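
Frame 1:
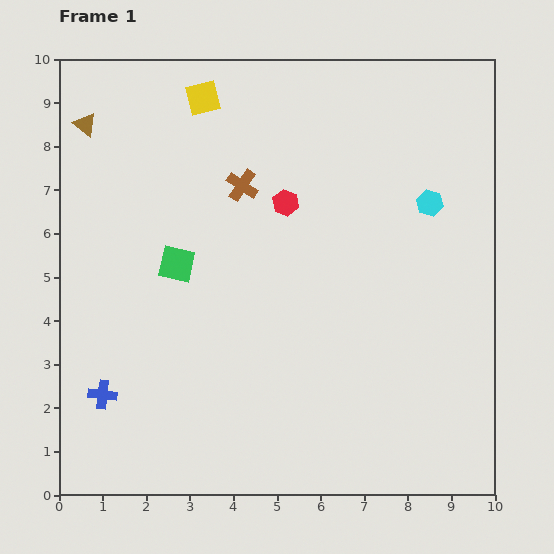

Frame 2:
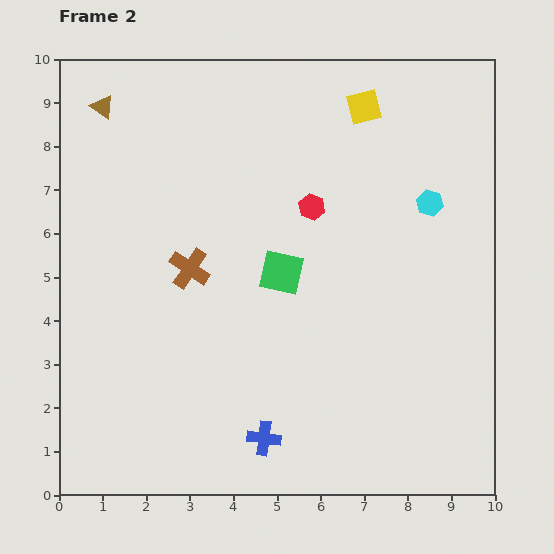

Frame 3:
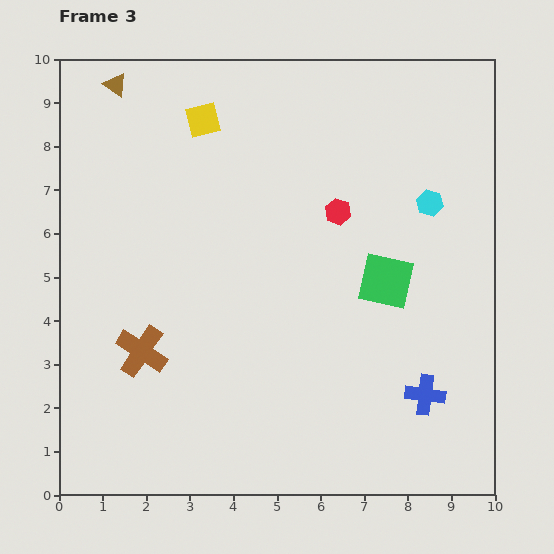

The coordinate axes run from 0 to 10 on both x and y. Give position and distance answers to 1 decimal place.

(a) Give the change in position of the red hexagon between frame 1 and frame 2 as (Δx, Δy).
(0.6, -0.1)

The red hexagon was at (5.2, 6.7) in frame 1 and (5.8, 6.6) in frame 2.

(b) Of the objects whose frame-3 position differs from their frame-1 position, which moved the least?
the yellow square

(moved 0.5)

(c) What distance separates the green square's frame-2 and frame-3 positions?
2.4

The green square moved from (5.1, 5.1) to (7.5, 4.9), a distance of √(2.4² + 0.2²) ≈ 2.4.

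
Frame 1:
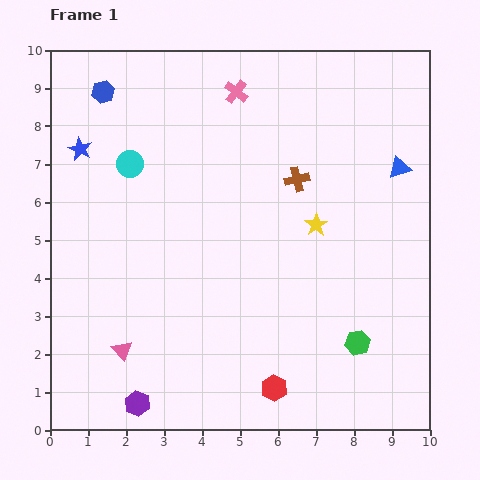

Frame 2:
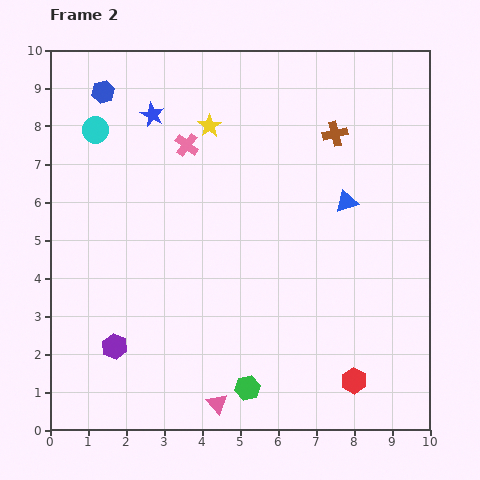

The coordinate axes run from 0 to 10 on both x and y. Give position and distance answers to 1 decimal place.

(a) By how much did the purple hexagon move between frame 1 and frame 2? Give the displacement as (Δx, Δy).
(-0.6, 1.5)

The purple hexagon was at (2.3, 0.7) in frame 1 and (1.7, 2.2) in frame 2.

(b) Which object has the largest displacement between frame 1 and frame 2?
the yellow star

(moved 3.8; next 3.1)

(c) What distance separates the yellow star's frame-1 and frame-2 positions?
3.8

The yellow star moved from (7.0, 5.4) to (4.2, 8.0), a distance of √(2.8² + 2.6²) ≈ 3.8.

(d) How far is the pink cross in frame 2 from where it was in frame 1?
1.9

The pink cross moved from (4.9, 8.9) to (3.6, 7.5), a distance of √(1.3² + 1.4²) ≈ 1.9.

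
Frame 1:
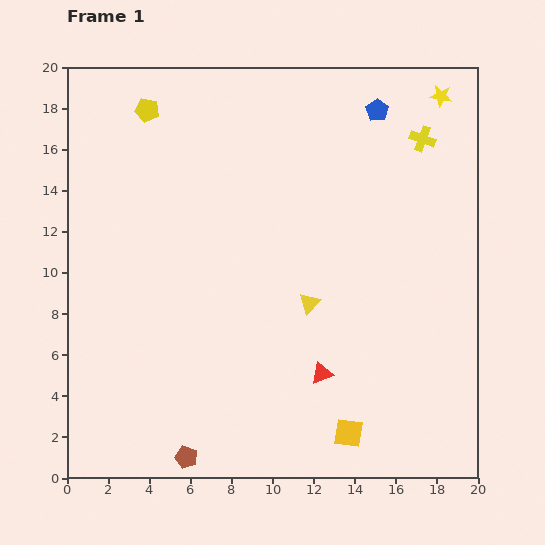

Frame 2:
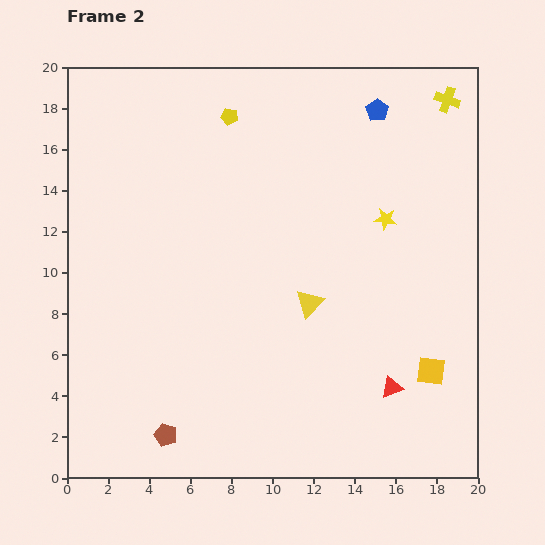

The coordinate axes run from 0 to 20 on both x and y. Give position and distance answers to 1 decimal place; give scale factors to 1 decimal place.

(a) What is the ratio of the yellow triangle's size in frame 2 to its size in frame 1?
1.3×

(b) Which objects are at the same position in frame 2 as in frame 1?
the yellow triangle, the blue pentagon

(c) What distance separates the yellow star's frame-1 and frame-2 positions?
6.6

The yellow star moved from (18.2, 18.6) to (15.5, 12.6), a distance of √(2.7² + 6.0²) ≈ 6.6.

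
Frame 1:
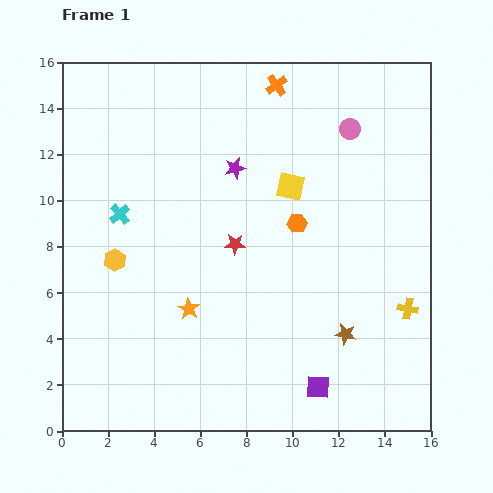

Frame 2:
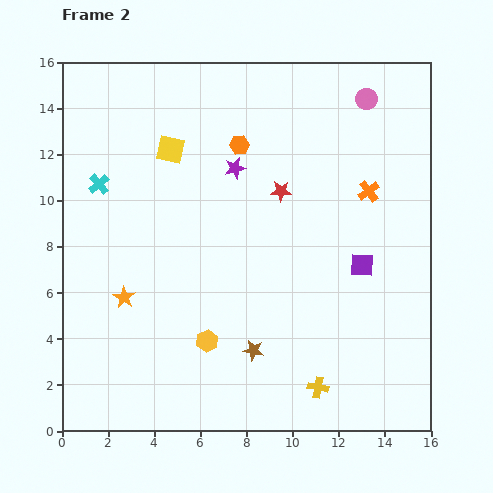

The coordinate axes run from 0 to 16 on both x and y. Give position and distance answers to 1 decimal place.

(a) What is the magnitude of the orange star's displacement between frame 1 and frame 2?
2.8

The orange star moved from (5.5, 5.3) to (2.7, 5.8), a distance of √(2.8² + 0.5²) ≈ 2.8.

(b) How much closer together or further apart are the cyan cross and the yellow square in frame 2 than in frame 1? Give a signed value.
-4.1

Distance in frame 1: 7.5. Distance in frame 2: 3.4.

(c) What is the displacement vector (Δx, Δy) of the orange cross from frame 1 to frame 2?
(4.0, -4.6)

The orange cross was at (9.3, 15.0) in frame 1 and (13.3, 10.4) in frame 2.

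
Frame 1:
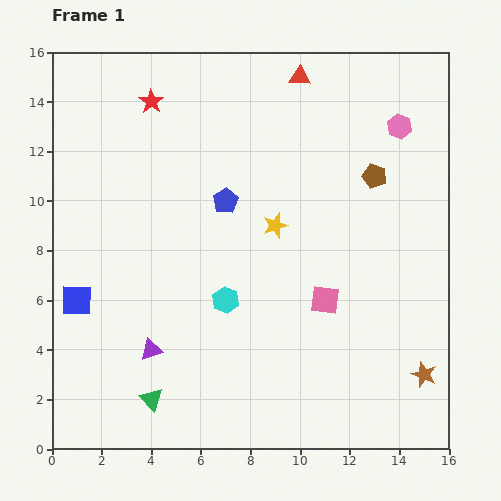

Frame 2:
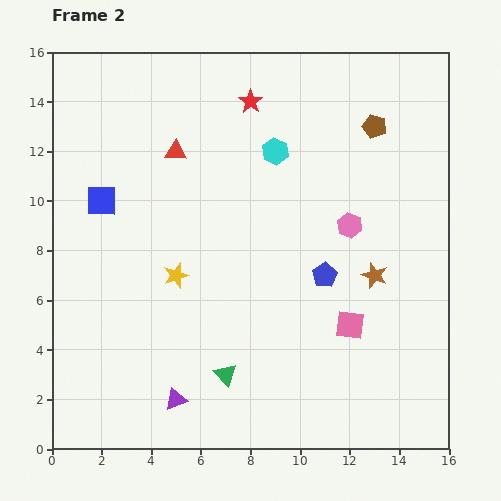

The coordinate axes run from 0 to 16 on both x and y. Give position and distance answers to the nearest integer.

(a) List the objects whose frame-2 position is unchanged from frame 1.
none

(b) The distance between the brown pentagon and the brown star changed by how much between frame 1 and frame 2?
-2

Distance in frame 1: 8. Distance in frame 2: 6.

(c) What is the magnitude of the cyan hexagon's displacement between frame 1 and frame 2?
6

The cyan hexagon moved from (7, 6) to (9, 12), a distance of √(2² + 6²) ≈ 6.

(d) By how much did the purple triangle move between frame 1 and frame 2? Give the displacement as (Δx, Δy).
(1, -2)

The purple triangle was at (4, 4) in frame 1 and (5, 2) in frame 2.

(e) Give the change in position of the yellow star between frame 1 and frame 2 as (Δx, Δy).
(-4, -2)

The yellow star was at (9, 9) in frame 1 and (5, 7) in frame 2.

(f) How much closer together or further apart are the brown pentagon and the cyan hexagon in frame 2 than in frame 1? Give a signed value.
-4

Distance in frame 1: 8. Distance in frame 2: 4.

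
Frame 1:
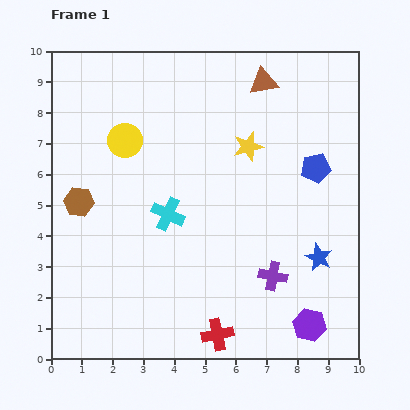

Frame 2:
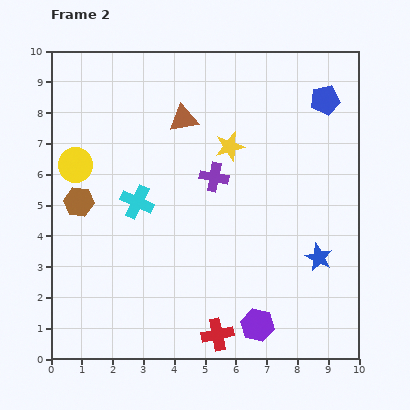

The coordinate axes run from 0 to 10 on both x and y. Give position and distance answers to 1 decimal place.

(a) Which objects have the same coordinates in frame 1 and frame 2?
the red cross, the brown hexagon, the blue star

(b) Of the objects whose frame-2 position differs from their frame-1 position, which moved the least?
the yellow star

(moved 0.6)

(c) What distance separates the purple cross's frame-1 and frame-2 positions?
3.7

The purple cross moved from (7.2, 2.7) to (5.3, 5.9), a distance of √(1.9² + 3.2²) ≈ 3.7.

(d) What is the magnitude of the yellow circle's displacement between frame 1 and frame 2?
1.8

The yellow circle moved from (2.4, 7.1) to (0.8, 6.3), a distance of √(1.6² + 0.8²) ≈ 1.8.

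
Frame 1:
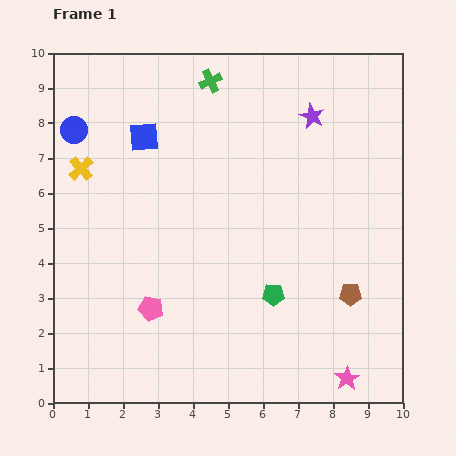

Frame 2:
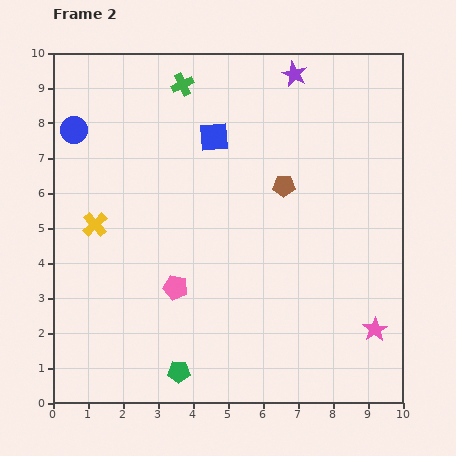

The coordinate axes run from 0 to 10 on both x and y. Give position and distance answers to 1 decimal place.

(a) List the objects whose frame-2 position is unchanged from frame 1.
the blue circle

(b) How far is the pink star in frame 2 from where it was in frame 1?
1.6

The pink star moved from (8.4, 0.7) to (9.2, 2.1), a distance of √(0.8² + 1.4²) ≈ 1.6.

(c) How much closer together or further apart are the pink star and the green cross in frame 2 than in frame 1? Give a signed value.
-0.5

Distance in frame 1: 9.4. Distance in frame 2: 8.9.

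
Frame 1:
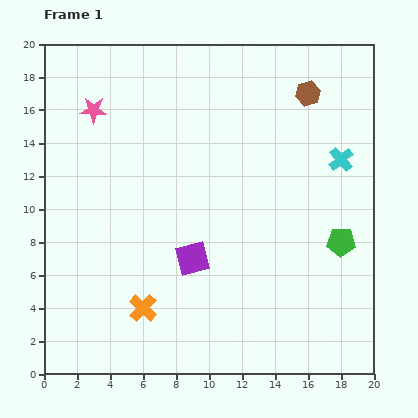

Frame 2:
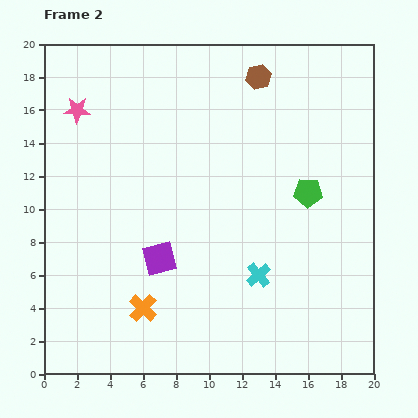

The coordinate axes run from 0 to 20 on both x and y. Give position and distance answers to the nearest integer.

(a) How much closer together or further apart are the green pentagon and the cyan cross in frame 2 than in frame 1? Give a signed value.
+1

Distance in frame 1: 5. Distance in frame 2: 6.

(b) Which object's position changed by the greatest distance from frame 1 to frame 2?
the cyan cross

(moved 9; next 4)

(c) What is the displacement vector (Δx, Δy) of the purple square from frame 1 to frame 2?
(-2, 0)

The purple square was at (9, 7) in frame 1 and (7, 7) in frame 2.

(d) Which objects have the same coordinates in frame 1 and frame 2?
the orange cross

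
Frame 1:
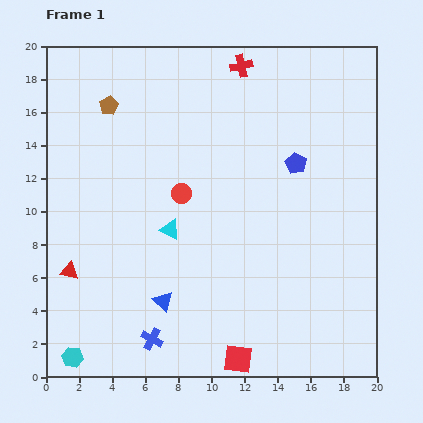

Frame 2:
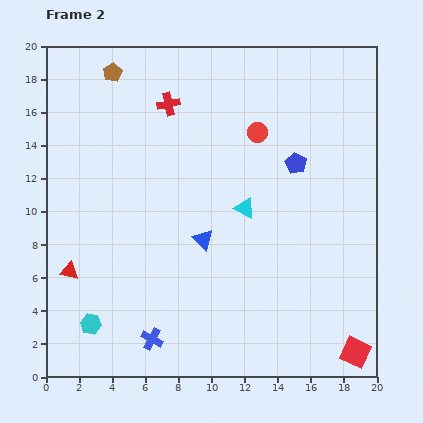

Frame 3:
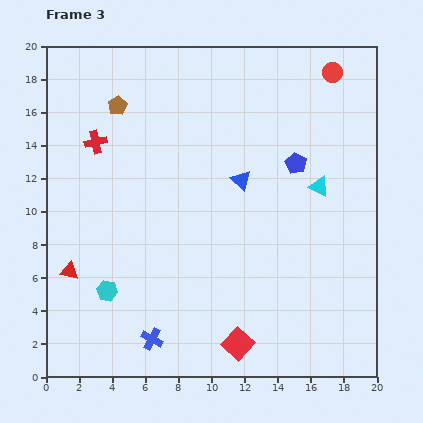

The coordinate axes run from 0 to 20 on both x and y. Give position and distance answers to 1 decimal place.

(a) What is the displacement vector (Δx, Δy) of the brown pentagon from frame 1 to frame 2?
(0.2, 2.0)

The brown pentagon was at (3.8, 16.4) in frame 1 and (4.0, 18.4) in frame 2.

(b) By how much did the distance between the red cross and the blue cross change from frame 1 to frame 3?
-5.0

Distance in frame 1: 17.4. Distance in frame 3: 12.4.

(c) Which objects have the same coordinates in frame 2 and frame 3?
the red triangle, the blue cross, the blue pentagon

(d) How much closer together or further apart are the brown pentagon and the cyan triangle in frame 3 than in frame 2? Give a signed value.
+1.6

Distance in frame 2: 11.5. Distance in frame 3: 13.1.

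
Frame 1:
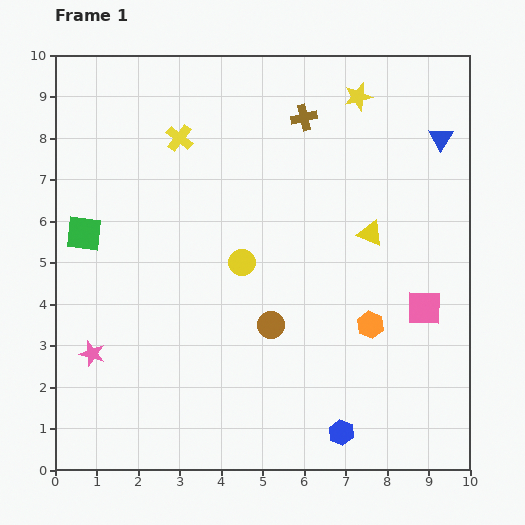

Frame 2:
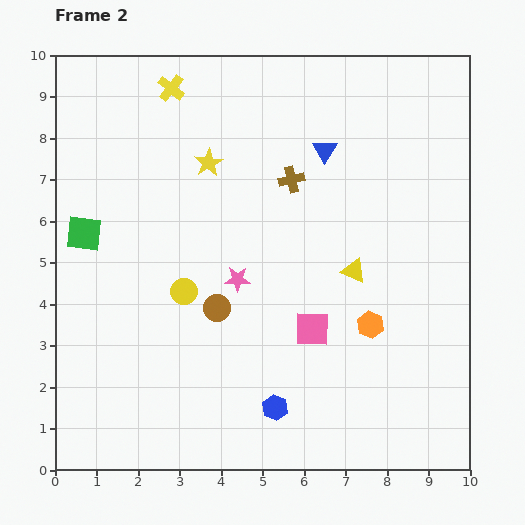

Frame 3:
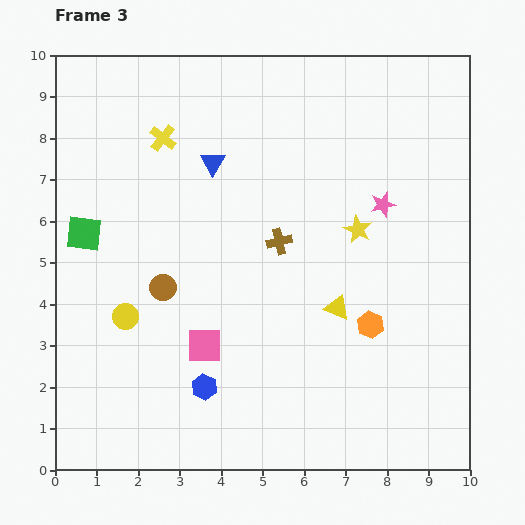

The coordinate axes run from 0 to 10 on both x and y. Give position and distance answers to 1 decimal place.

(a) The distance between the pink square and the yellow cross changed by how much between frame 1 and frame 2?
-0.5

Distance in frame 1: 7.2. Distance in frame 2: 6.7.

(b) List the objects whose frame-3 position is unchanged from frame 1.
the green square, the orange hexagon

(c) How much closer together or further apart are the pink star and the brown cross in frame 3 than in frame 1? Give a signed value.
-4.9

Distance in frame 1: 7.6. Distance in frame 3: 2.7.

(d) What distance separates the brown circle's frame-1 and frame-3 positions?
2.8

The brown circle moved from (5.2, 3.5) to (2.6, 4.4), a distance of √(2.6² + 0.9²) ≈ 2.8.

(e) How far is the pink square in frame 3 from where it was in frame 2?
2.6

The pink square moved from (6.2, 3.4) to (3.6, 3.0), a distance of √(2.6² + 0.4²) ≈ 2.6.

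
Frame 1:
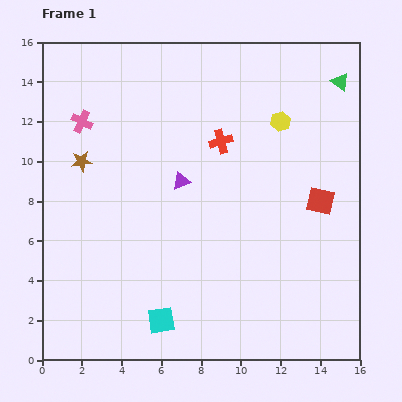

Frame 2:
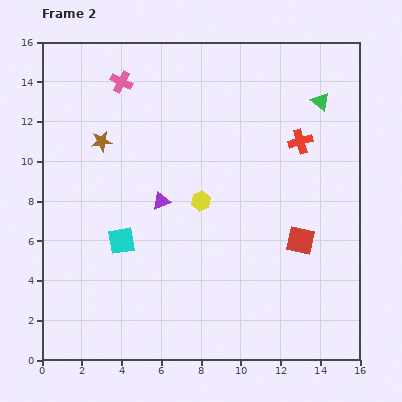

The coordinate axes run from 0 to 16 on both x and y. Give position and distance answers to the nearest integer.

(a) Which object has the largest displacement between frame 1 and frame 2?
the yellow hexagon

(moved 6; next 4)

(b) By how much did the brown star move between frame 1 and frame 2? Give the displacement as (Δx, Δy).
(1, 1)

The brown star was at (2, 10) in frame 1 and (3, 11) in frame 2.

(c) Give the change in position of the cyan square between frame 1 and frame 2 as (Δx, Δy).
(-2, 4)

The cyan square was at (6, 2) in frame 1 and (4, 6) in frame 2.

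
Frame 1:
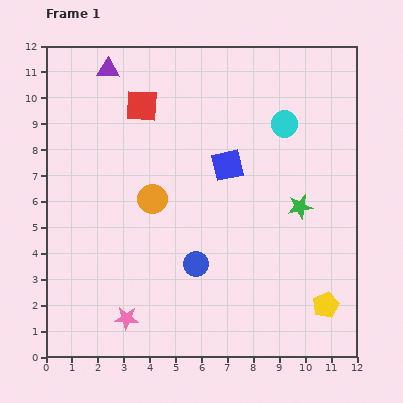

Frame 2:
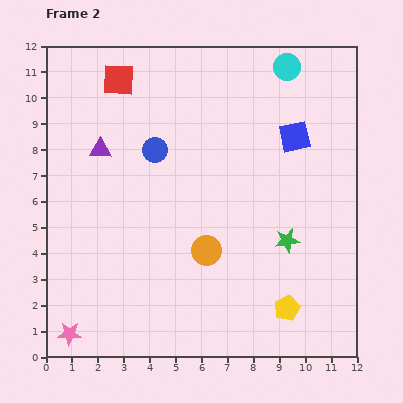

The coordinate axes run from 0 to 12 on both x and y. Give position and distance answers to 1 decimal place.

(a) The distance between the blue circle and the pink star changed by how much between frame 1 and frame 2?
+4.4

Distance in frame 1: 3.4. Distance in frame 2: 7.8.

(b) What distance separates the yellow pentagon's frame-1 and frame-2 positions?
1.5

The yellow pentagon moved from (10.8, 2.0) to (9.3, 1.9), a distance of √(1.5² + 0.1²) ≈ 1.5.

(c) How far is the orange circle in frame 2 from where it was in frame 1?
2.9

The orange circle moved from (4.1, 6.1) to (6.2, 4.1), a distance of √(2.1² + 2.0²) ≈ 2.9.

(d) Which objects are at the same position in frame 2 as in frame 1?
none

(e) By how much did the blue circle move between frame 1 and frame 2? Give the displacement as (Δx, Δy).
(-1.6, 4.4)

The blue circle was at (5.8, 3.6) in frame 1 and (4.2, 8.0) in frame 2.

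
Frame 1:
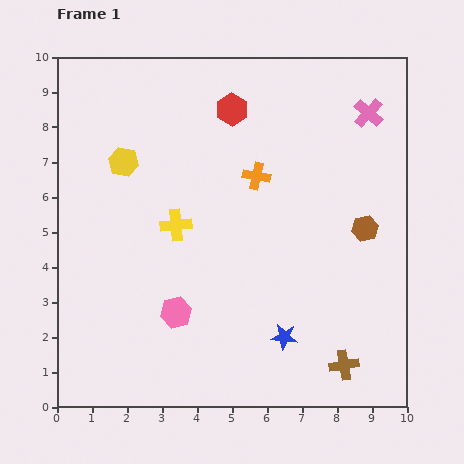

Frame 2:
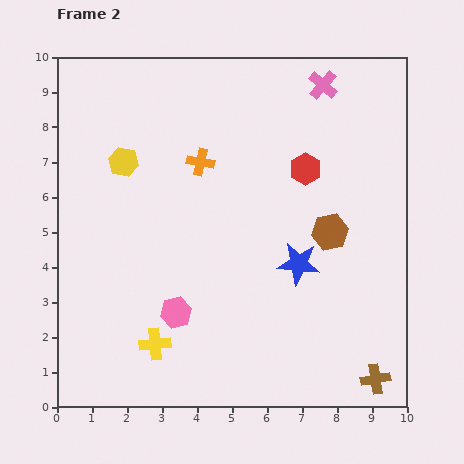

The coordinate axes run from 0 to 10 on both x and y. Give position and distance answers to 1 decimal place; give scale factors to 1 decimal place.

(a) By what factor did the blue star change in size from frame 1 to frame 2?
1.6×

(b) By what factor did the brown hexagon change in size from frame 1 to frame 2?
1.4×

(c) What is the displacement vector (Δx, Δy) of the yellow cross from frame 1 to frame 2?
(-0.6, -3.4)

The yellow cross was at (3.4, 5.2) in frame 1 and (2.8, 1.8) in frame 2.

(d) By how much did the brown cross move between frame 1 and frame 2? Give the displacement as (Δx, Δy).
(0.9, -0.4)

The brown cross was at (8.2, 1.2) in frame 1 and (9.1, 0.8) in frame 2.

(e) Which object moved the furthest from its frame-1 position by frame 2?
the yellow cross

(moved 3.5; next 2.7)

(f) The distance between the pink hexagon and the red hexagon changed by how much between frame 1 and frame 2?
-0.5

Distance in frame 1: 6.0. Distance in frame 2: 5.5.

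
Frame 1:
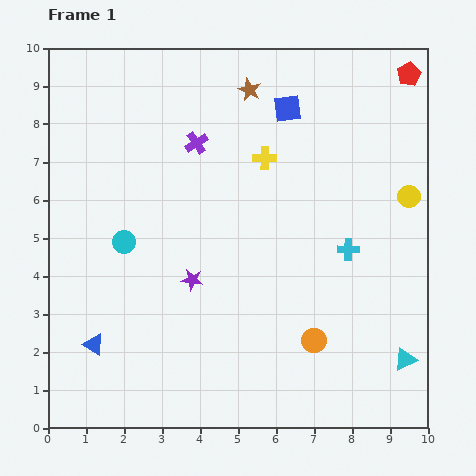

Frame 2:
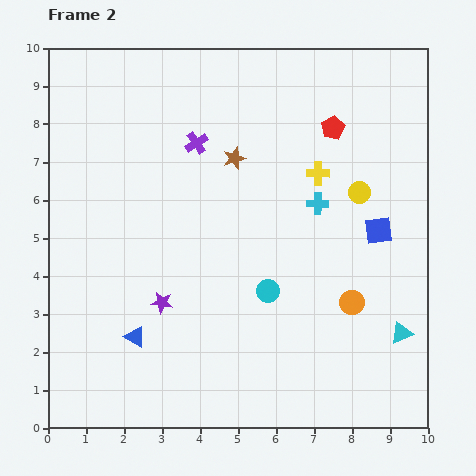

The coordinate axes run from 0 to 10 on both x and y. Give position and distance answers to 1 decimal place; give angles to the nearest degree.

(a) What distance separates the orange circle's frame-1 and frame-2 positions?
1.4

The orange circle moved from (7.0, 2.3) to (8.0, 3.3), a distance of √(1.0² + 1.0²) ≈ 1.4.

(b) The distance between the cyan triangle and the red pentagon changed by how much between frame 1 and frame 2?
-1.8

Distance in frame 1: 7.5. Distance in frame 2: 5.7.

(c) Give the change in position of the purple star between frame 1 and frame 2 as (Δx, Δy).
(-0.8, -0.6)

The purple star was at (3.8, 3.9) in frame 1 and (3.0, 3.3) in frame 2.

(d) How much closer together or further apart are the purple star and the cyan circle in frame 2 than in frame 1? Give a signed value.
+0.7

Distance in frame 1: 2.1. Distance in frame 2: 2.8.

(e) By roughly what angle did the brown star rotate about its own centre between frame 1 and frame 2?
29° clockwise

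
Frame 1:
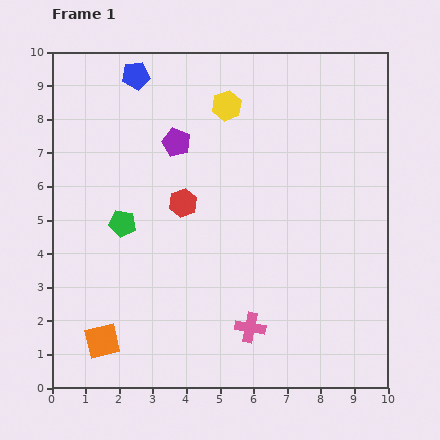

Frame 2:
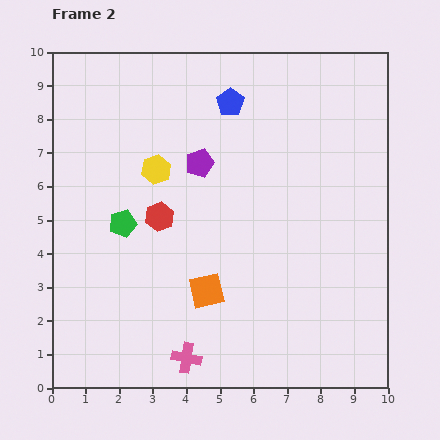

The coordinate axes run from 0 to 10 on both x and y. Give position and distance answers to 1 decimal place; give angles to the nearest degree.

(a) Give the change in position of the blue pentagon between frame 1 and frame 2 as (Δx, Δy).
(2.8, -0.8)

The blue pentagon was at (2.5, 9.3) in frame 1 and (5.3, 8.5) in frame 2.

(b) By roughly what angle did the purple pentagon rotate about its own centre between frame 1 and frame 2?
30° clockwise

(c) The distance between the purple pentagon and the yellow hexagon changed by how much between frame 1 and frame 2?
-0.6

Distance in frame 1: 1.9. Distance in frame 2: 1.3.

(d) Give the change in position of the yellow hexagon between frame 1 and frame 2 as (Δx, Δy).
(-2.1, -1.9)

The yellow hexagon was at (5.2, 8.4) in frame 1 and (3.1, 6.5) in frame 2.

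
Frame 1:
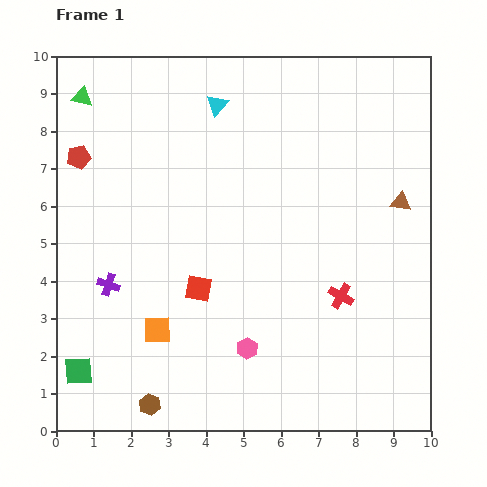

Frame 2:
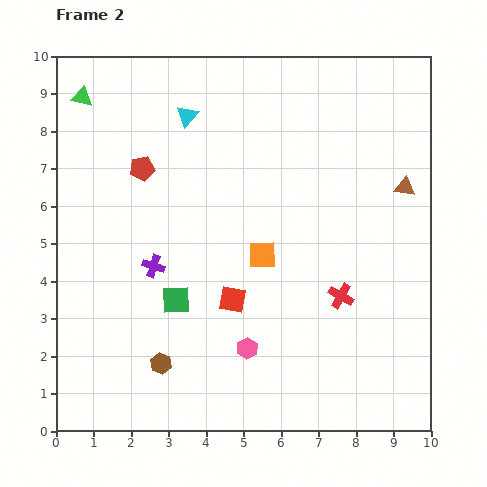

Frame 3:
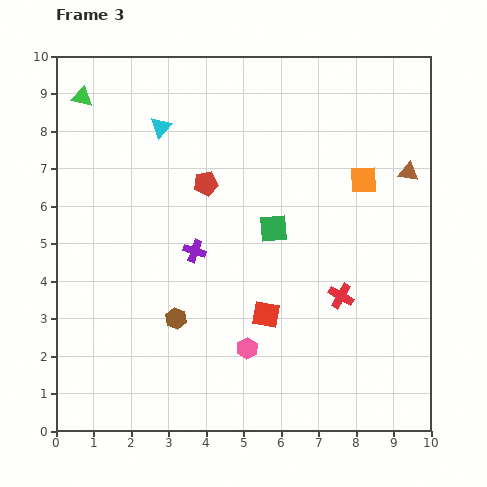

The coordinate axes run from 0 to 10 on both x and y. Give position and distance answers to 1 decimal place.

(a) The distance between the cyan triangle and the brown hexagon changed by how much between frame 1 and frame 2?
-1.6

Distance in frame 1: 8.2. Distance in frame 2: 6.6.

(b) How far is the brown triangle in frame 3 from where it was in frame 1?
0.8

The brown triangle moved from (9.2, 6.1) to (9.4, 6.9), a distance of √(0.2² + 0.8²) ≈ 0.8.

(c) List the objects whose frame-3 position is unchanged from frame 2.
the red cross, the pink hexagon, the green triangle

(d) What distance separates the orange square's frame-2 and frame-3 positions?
3.4

The orange square moved from (5.5, 4.7) to (8.2, 6.7), a distance of √(2.7² + 2.0²) ≈ 3.4.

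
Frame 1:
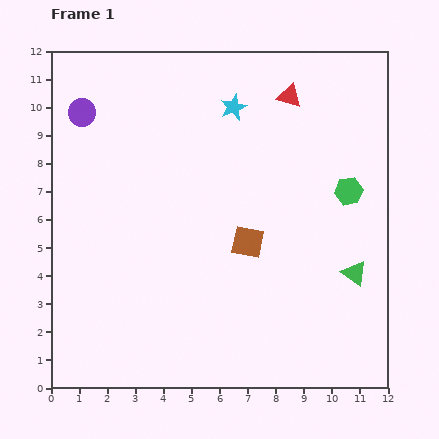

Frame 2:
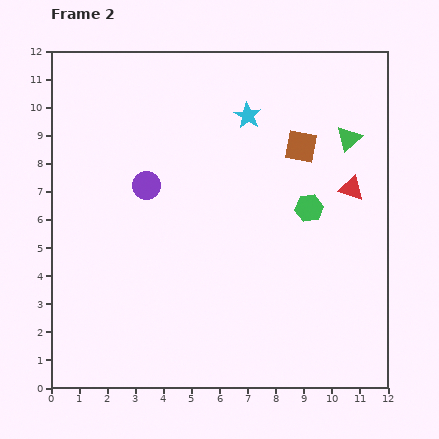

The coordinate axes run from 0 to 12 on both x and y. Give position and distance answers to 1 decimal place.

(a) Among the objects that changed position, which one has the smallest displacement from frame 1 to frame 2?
the cyan star

(moved 0.6)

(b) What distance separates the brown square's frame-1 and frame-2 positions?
3.9

The brown square moved from (7.0, 5.2) to (8.9, 8.6), a distance of √(1.9² + 3.4²) ≈ 3.9.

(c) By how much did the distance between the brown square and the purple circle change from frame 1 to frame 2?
-1.8

Distance in frame 1: 7.5. Distance in frame 2: 5.7.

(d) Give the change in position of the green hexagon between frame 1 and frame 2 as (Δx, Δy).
(-1.4, -0.6)

The green hexagon was at (10.6, 7.0) in frame 1 and (9.2, 6.4) in frame 2.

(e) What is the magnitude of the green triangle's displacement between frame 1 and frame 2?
4.8

The green triangle moved from (10.8, 4.1) to (10.6, 8.9), a distance of √(0.2² + 4.8²) ≈ 4.8.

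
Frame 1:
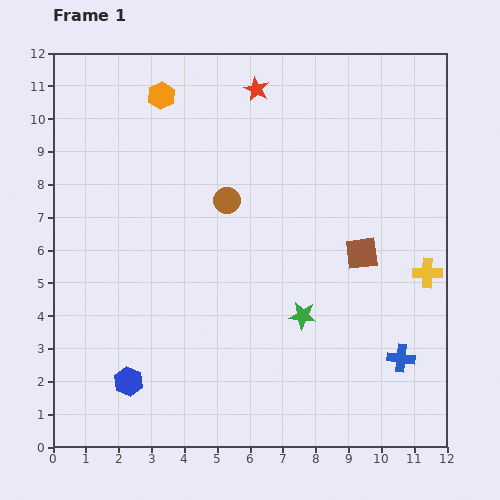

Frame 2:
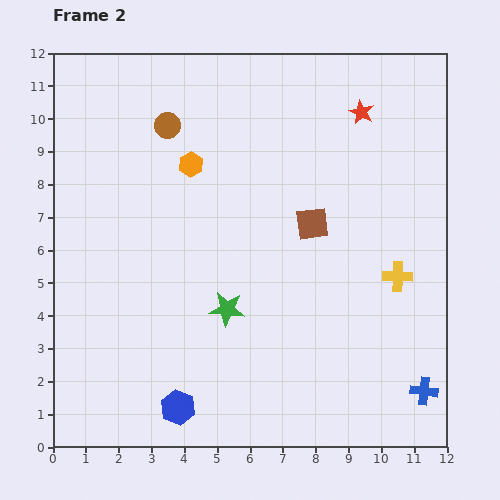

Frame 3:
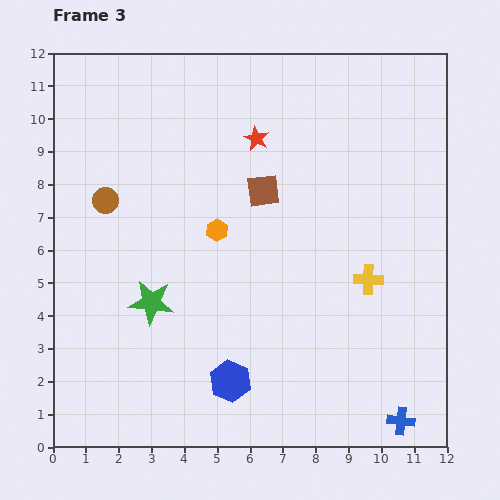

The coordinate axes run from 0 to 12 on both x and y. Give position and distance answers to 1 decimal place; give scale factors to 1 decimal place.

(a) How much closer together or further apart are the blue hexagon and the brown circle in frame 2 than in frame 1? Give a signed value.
+2.3

Distance in frame 1: 6.3. Distance in frame 2: 8.6.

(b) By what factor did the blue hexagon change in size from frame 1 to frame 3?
1.5×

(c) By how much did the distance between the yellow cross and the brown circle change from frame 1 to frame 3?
+1.9

Distance in frame 1: 6.5. Distance in frame 3: 8.4.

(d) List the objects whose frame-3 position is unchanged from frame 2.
none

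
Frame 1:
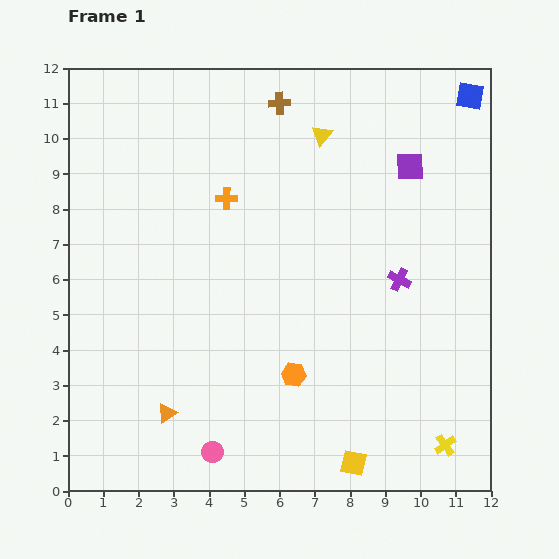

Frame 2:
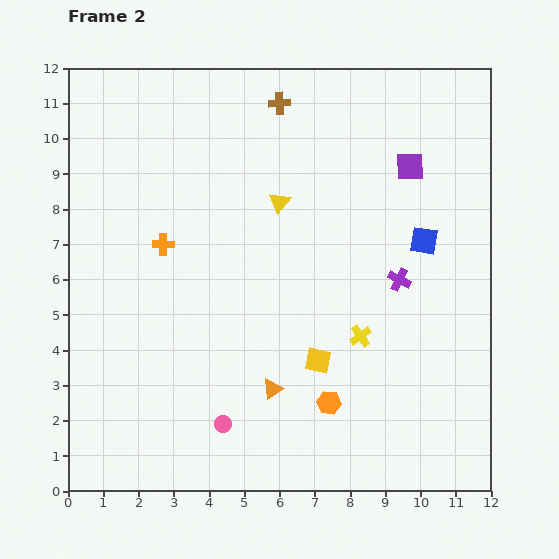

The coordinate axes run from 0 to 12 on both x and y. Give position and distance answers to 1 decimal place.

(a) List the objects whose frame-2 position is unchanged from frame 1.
the purple square, the purple cross, the brown cross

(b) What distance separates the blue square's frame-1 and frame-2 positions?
4.3

The blue square moved from (11.4, 11.2) to (10.1, 7.1), a distance of √(1.3² + 4.1²) ≈ 4.3.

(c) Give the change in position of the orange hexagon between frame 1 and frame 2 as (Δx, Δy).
(1.0, -0.8)

The orange hexagon was at (6.4, 3.3) in frame 1 and (7.4, 2.5) in frame 2.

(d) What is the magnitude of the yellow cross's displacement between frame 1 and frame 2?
3.9

The yellow cross moved from (10.7, 1.3) to (8.3, 4.4), a distance of √(2.4² + 3.1²) ≈ 3.9.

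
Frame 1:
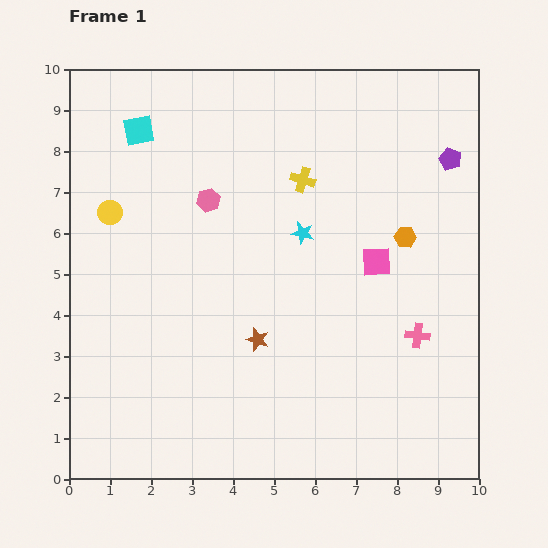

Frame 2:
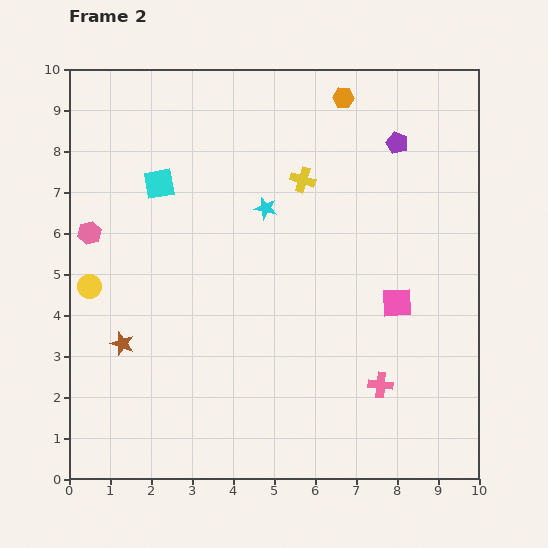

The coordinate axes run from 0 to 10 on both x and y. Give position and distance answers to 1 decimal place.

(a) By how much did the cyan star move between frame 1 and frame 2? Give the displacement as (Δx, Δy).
(-0.9, 0.6)

The cyan star was at (5.7, 6.0) in frame 1 and (4.8, 6.6) in frame 2.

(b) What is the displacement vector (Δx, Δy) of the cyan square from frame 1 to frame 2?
(0.5, -1.3)

The cyan square was at (1.7, 8.5) in frame 1 and (2.2, 7.2) in frame 2.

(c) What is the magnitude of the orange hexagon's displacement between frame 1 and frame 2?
3.7

The orange hexagon moved from (8.2, 5.9) to (6.7, 9.3), a distance of √(1.5² + 3.4²) ≈ 3.7.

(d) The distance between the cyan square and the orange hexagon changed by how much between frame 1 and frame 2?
-2.0

Distance in frame 1: 7.0. Distance in frame 2: 5.0.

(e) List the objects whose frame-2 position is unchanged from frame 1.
the yellow cross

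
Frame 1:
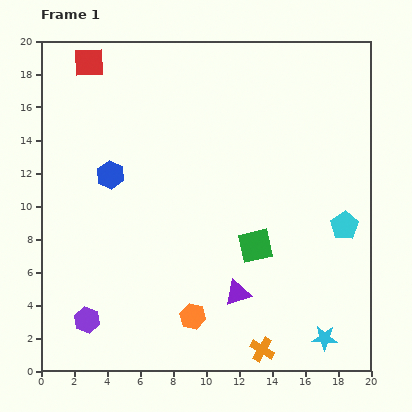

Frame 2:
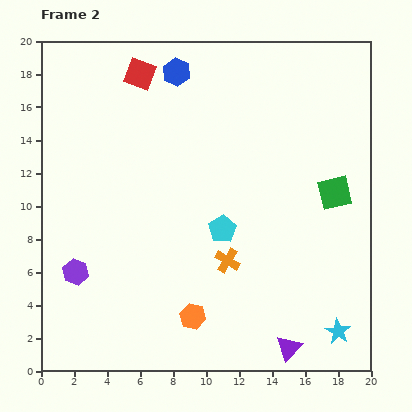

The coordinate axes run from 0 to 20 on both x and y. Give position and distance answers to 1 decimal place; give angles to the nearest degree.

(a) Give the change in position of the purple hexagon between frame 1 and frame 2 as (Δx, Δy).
(-0.7, 2.9)

The purple hexagon was at (2.8, 3.1) in frame 1 and (2.1, 6.0) in frame 2.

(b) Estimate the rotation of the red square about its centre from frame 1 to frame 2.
24° clockwise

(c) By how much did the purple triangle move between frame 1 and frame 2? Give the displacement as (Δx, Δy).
(3.1, -3.3)

The purple triangle was at (11.9, 4.7) in frame 1 and (15.0, 1.4) in frame 2.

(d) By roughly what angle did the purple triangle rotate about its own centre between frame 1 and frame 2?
29° counter-clockwise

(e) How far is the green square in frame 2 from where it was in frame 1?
5.8

The green square moved from (13.0, 7.6) to (17.8, 10.8), a distance of √(4.8² + 3.2²) ≈ 5.8.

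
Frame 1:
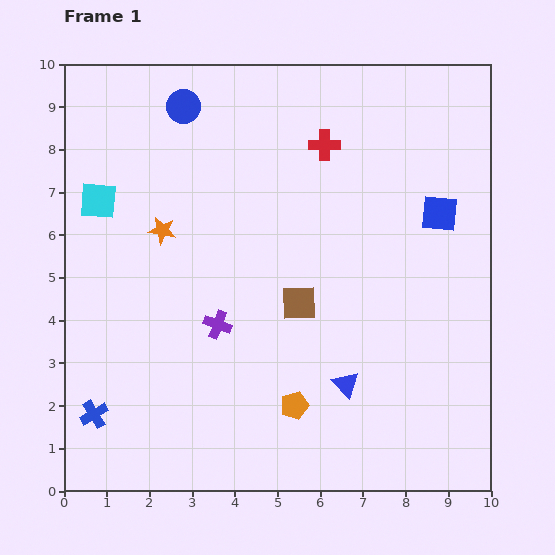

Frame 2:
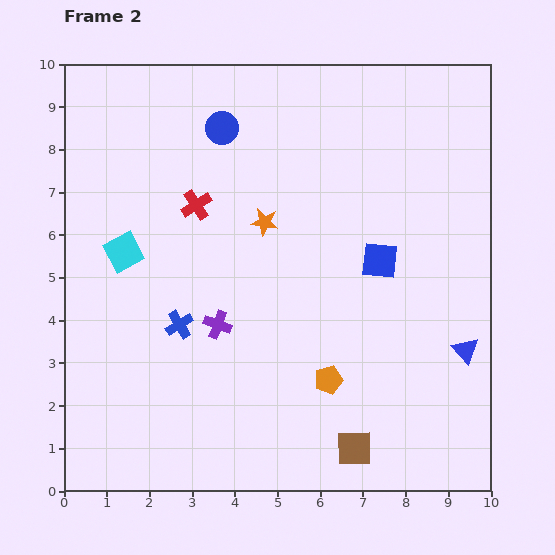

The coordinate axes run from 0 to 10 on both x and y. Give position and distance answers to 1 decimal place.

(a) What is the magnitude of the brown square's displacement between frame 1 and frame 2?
3.6

The brown square moved from (5.5, 4.4) to (6.8, 1.0), a distance of √(1.3² + 3.4²) ≈ 3.6.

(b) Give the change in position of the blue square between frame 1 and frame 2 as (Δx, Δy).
(-1.4, -1.1)

The blue square was at (8.8, 6.5) in frame 1 and (7.4, 5.4) in frame 2.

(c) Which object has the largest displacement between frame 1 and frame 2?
the brown square

(moved 3.6; next 3.3)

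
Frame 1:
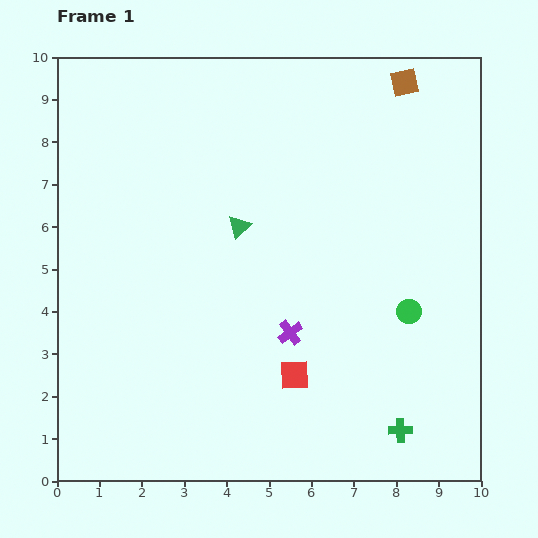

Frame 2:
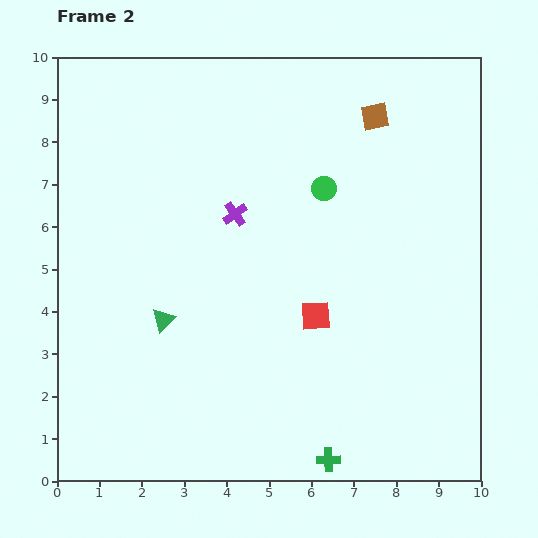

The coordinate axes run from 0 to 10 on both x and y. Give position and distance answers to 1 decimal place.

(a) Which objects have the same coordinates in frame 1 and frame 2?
none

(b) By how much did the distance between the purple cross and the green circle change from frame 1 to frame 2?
-0.6

Distance in frame 1: 2.8. Distance in frame 2: 2.2.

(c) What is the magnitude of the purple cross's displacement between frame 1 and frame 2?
3.1

The purple cross moved from (5.5, 3.5) to (4.2, 6.3), a distance of √(1.3² + 2.8²) ≈ 3.1.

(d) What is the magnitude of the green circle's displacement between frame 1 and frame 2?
3.5

The green circle moved from (8.3, 4.0) to (6.3, 6.9), a distance of √(2.0² + 2.9²) ≈ 3.5.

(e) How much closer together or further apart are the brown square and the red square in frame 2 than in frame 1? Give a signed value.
-2.5

Distance in frame 1: 7.4. Distance in frame 2: 4.9.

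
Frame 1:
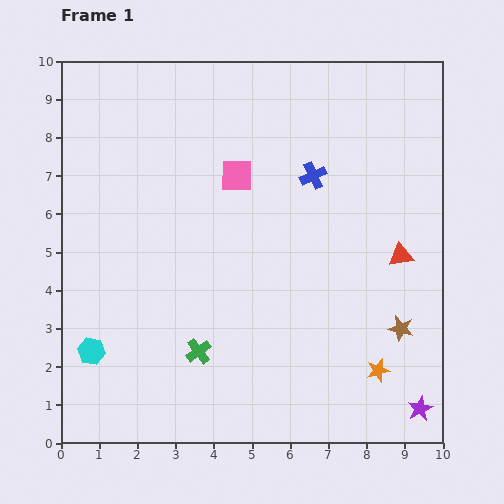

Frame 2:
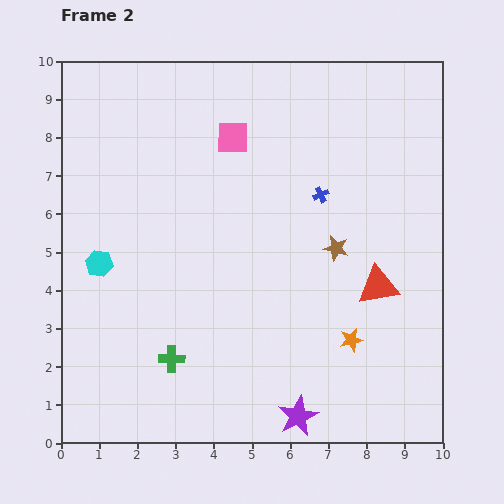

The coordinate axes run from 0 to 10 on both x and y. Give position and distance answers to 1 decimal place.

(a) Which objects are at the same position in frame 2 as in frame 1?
none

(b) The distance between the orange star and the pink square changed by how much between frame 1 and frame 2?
-0.2

Distance in frame 1: 6.3. Distance in frame 2: 6.1.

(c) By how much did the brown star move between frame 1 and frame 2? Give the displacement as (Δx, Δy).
(-1.7, 2.1)

The brown star was at (8.9, 3.0) in frame 1 and (7.2, 5.1) in frame 2.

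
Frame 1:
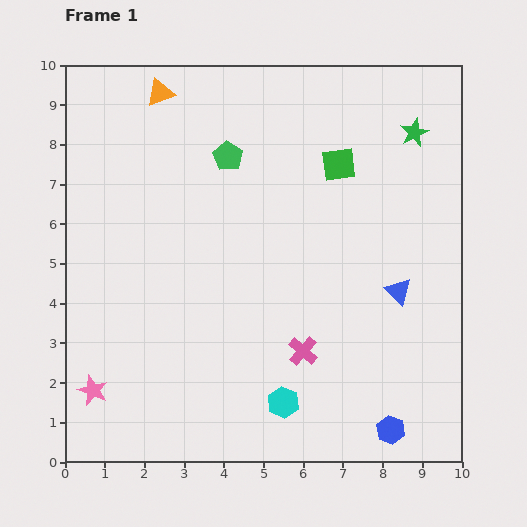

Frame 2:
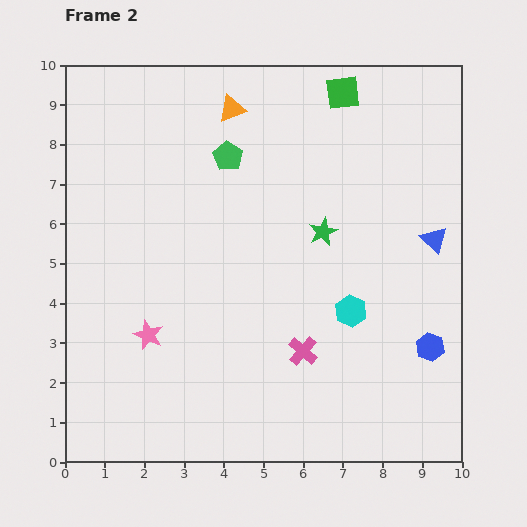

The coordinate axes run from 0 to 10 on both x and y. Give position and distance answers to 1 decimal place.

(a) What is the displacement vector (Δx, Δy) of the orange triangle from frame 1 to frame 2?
(1.8, -0.4)

The orange triangle was at (2.4, 9.3) in frame 1 and (4.2, 8.9) in frame 2.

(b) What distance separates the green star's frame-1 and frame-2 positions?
3.4

The green star moved from (8.8, 8.3) to (6.5, 5.8), a distance of √(2.3² + 2.5²) ≈ 3.4.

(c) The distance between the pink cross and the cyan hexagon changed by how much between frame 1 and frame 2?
+0.2

Distance in frame 1: 1.4. Distance in frame 2: 1.6.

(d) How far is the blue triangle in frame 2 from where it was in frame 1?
1.6

The blue triangle moved from (8.4, 4.3) to (9.3, 5.6), a distance of √(0.9² + 1.3²) ≈ 1.6.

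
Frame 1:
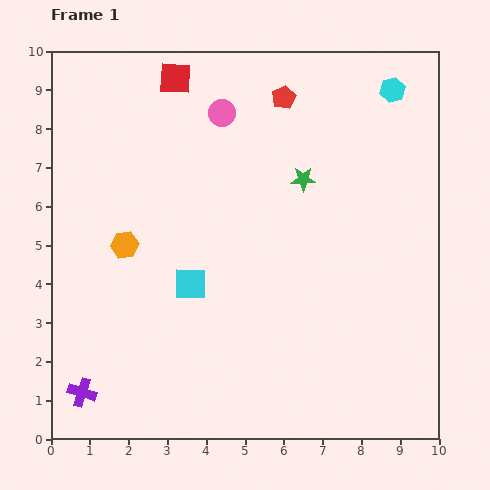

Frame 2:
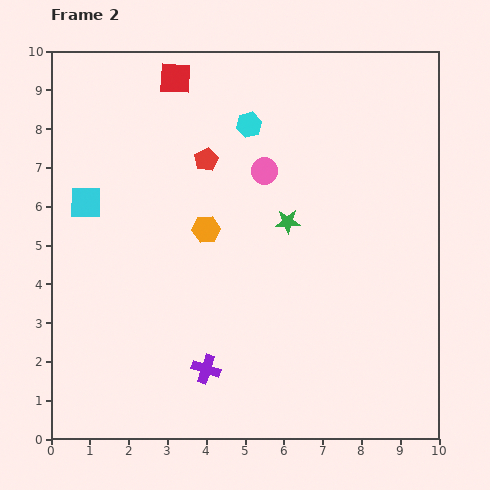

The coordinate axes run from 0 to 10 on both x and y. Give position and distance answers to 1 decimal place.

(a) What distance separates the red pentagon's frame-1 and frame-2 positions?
2.6

The red pentagon moved from (6.0, 8.8) to (4.0, 7.2), a distance of √(2.0² + 1.6²) ≈ 2.6.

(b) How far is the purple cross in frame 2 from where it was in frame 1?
3.3

The purple cross moved from (0.8, 1.2) to (4.0, 1.8), a distance of √(3.2² + 0.6²) ≈ 3.3.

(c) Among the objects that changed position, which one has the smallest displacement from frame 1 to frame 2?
the green star

(moved 1.2)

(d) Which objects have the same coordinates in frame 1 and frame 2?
the red square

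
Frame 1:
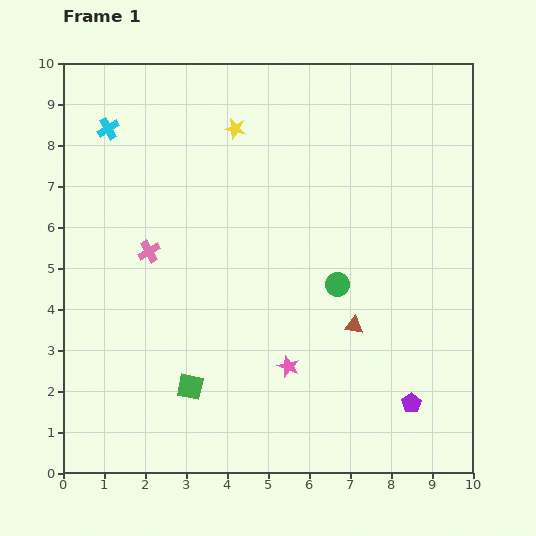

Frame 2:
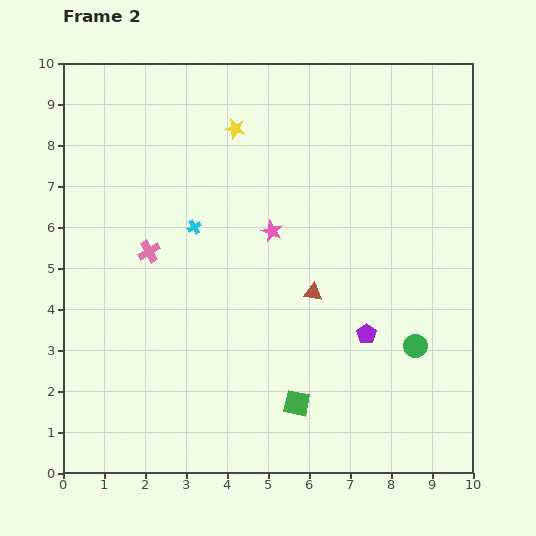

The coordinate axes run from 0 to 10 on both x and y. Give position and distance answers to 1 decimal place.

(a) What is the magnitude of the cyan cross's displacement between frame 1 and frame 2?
3.2

The cyan cross moved from (1.1, 8.4) to (3.2, 6.0), a distance of √(2.1² + 2.4²) ≈ 3.2.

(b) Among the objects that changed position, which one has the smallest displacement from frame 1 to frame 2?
the brown triangle

(moved 1.3)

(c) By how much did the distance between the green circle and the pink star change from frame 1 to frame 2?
+2.2

Distance in frame 1: 2.3. Distance in frame 2: 4.5.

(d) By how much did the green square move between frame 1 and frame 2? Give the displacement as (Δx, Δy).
(2.6, -0.4)

The green square was at (3.1, 2.1) in frame 1 and (5.7, 1.7) in frame 2.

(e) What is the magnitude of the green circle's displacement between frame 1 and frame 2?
2.4

The green circle moved from (6.7, 4.6) to (8.6, 3.1), a distance of √(1.9² + 1.5²) ≈ 2.4.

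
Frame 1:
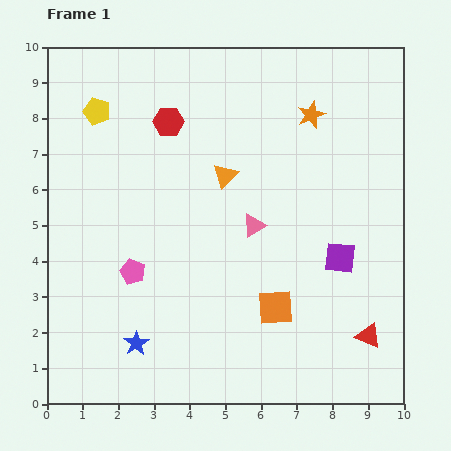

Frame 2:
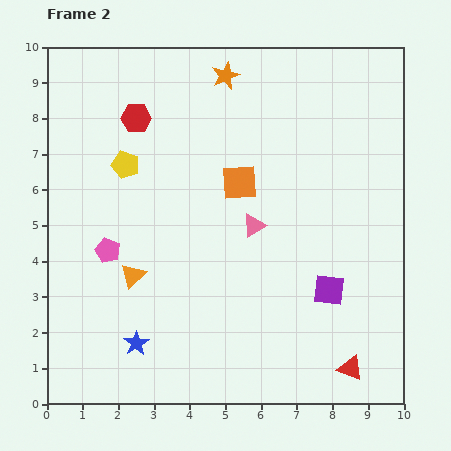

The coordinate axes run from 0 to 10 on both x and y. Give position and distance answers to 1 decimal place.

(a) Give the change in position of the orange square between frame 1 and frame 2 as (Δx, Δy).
(-1.0, 3.5)

The orange square was at (6.4, 2.7) in frame 1 and (5.4, 6.2) in frame 2.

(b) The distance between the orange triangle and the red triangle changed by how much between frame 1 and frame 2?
+0.6

Distance in frame 1: 6.0. Distance in frame 2: 6.6.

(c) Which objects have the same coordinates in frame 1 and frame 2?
the blue star, the pink triangle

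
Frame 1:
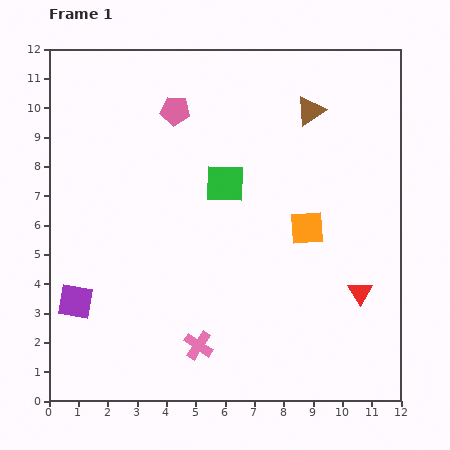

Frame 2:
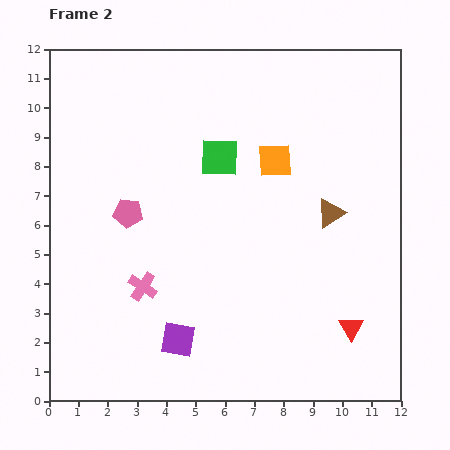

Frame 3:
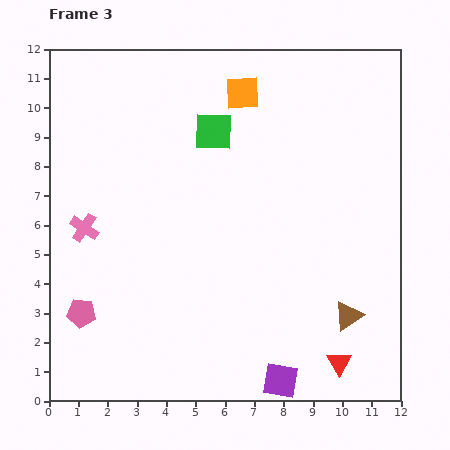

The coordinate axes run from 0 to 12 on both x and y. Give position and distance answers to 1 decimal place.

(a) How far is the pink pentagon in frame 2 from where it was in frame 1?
3.8

The pink pentagon moved from (4.3, 9.9) to (2.7, 6.4), a distance of √(1.6² + 3.5²) ≈ 3.8.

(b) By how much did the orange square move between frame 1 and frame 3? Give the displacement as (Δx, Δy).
(-2.2, 4.6)

The orange square was at (8.8, 5.9) in frame 1 and (6.6, 10.5) in frame 3.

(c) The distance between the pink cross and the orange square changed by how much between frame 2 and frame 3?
+0.9

Distance in frame 2: 6.2. Distance in frame 3: 7.1.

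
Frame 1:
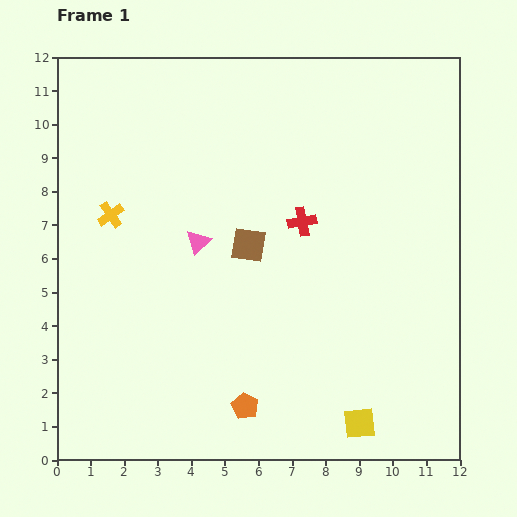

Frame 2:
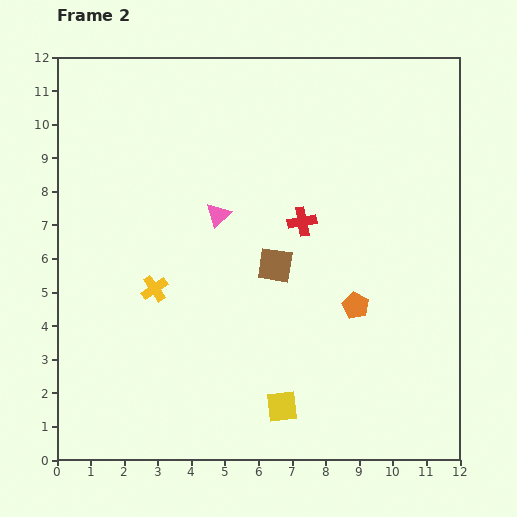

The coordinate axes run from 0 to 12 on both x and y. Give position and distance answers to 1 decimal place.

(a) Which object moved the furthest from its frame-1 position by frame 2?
the orange pentagon

(moved 4.5; next 2.6)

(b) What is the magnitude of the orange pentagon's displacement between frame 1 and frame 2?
4.5

The orange pentagon moved from (5.6, 1.6) to (8.9, 4.6), a distance of √(3.3² + 3.0²) ≈ 4.5.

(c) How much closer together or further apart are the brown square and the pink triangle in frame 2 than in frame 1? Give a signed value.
+0.8

Distance in frame 1: 1.5. Distance in frame 2: 2.3.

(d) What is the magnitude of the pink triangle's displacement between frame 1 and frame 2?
1.0

The pink triangle moved from (4.2, 6.5) to (4.8, 7.3), a distance of √(0.6² + 0.8²) ≈ 1.0.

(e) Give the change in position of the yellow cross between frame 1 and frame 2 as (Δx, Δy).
(1.3, -2.2)

The yellow cross was at (1.6, 7.3) in frame 1 and (2.9, 5.1) in frame 2.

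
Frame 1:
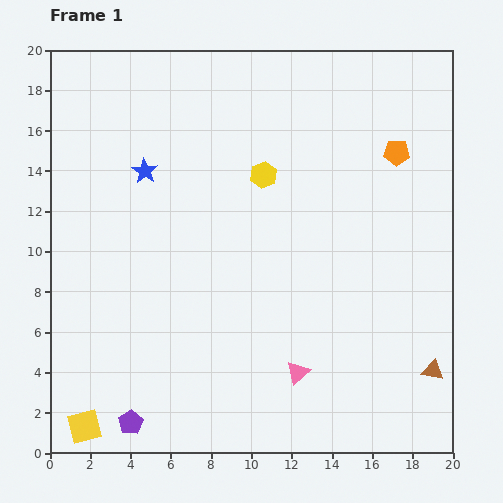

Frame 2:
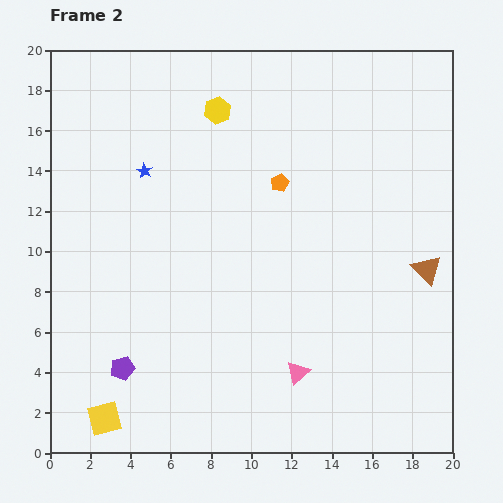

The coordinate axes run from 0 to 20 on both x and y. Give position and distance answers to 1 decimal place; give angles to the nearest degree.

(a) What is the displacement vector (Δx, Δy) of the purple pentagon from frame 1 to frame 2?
(-0.4, 2.7)

The purple pentagon was at (4.0, 1.5) in frame 1 and (3.6, 4.2) in frame 2.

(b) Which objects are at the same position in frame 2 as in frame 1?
the blue star, the pink triangle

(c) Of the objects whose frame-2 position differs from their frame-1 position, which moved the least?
the yellow square

(moved 1.1)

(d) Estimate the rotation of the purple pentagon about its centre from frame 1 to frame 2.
16° clockwise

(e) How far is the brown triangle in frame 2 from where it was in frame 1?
5.0

The brown triangle moved from (19.0, 4.1) to (18.7, 9.1), a distance of √(0.3² + 5.0²) ≈ 5.0.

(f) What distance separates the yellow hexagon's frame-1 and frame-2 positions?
3.9

The yellow hexagon moved from (10.6, 13.8) to (8.3, 17.0), a distance of √(2.3² + 3.2²) ≈ 3.9.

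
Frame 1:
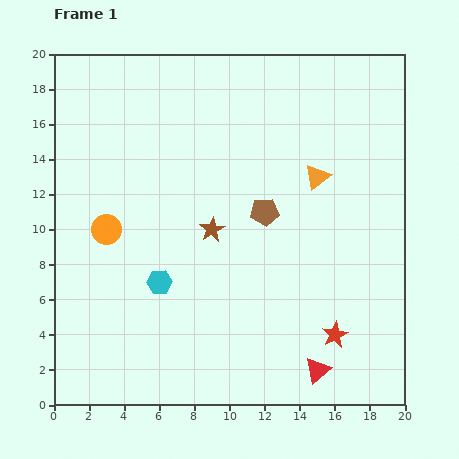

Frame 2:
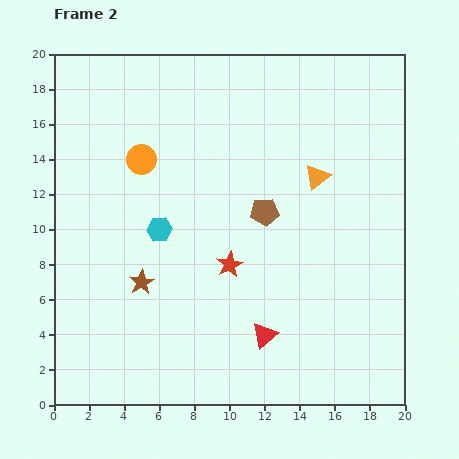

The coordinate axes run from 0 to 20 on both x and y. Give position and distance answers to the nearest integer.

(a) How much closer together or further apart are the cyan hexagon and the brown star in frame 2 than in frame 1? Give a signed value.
-1

Distance in frame 1: 4. Distance in frame 2: 3.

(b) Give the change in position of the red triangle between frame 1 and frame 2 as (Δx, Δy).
(-3, 2)

The red triangle was at (15, 2) in frame 1 and (12, 4) in frame 2.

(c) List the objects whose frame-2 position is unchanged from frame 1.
the orange triangle, the brown pentagon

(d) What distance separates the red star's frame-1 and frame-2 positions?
7

The red star moved from (16, 4) to (10, 8), a distance of √(6² + 4²) ≈ 7.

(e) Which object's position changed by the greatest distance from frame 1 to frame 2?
the red star

(moved 7; next 5)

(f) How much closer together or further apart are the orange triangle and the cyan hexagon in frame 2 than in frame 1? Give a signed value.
-2

Distance in frame 1: 11. Distance in frame 2: 9.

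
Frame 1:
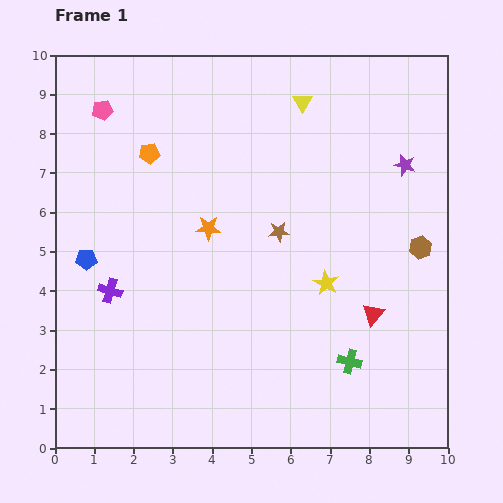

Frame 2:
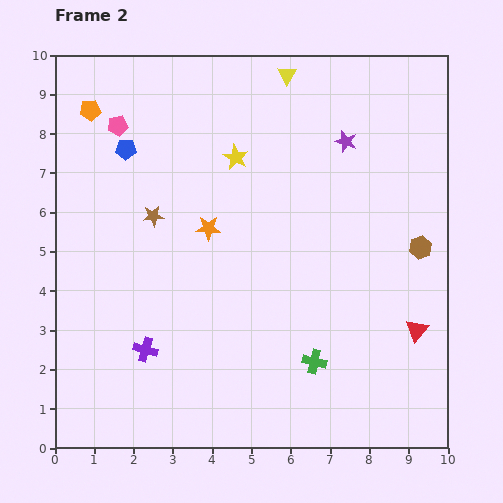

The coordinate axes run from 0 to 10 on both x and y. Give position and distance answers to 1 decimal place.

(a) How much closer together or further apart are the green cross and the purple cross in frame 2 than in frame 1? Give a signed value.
-2.1

Distance in frame 1: 6.4. Distance in frame 2: 4.3.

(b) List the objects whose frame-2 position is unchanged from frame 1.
the orange star, the brown hexagon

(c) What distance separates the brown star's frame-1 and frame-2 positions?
3.2

The brown star moved from (5.7, 5.5) to (2.5, 5.9), a distance of √(3.2² + 0.4²) ≈ 3.2.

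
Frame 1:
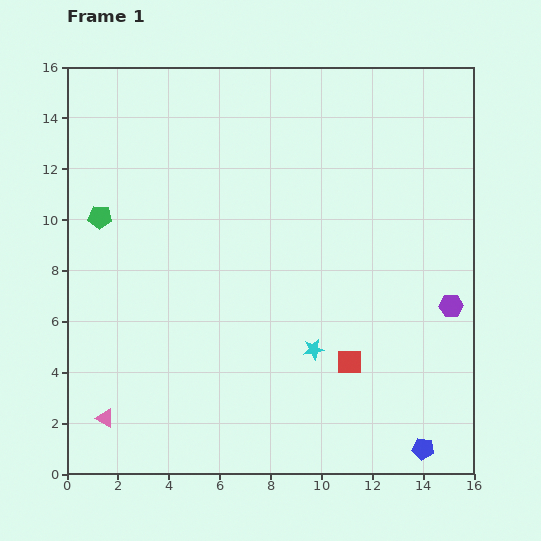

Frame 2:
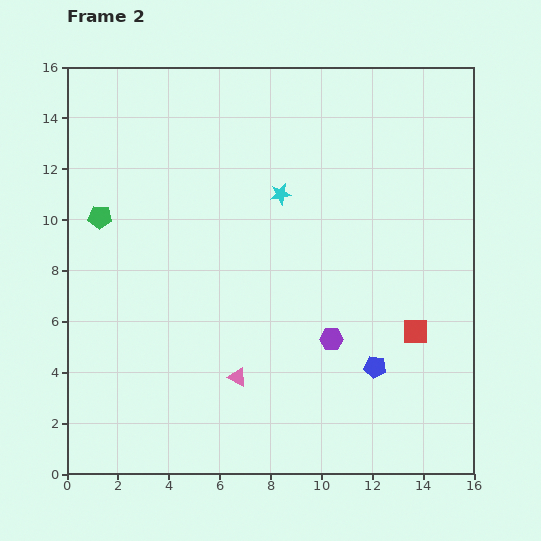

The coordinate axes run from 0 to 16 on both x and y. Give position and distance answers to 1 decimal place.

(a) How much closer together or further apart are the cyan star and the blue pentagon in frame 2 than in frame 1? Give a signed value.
+1.9

Distance in frame 1: 5.8. Distance in frame 2: 7.7.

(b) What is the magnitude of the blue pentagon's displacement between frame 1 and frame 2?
3.7

The blue pentagon moved from (14.0, 1.0) to (12.1, 4.2), a distance of √(1.9² + 3.2²) ≈ 3.7.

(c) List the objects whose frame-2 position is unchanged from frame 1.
the green pentagon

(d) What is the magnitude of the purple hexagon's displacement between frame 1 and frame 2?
4.9

The purple hexagon moved from (15.1, 6.6) to (10.4, 5.3), a distance of √(4.7² + 1.3²) ≈ 4.9.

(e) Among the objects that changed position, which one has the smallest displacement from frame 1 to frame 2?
the red square

(moved 2.9)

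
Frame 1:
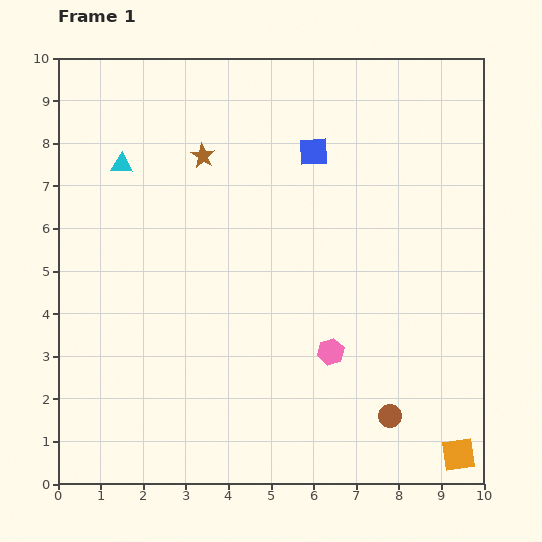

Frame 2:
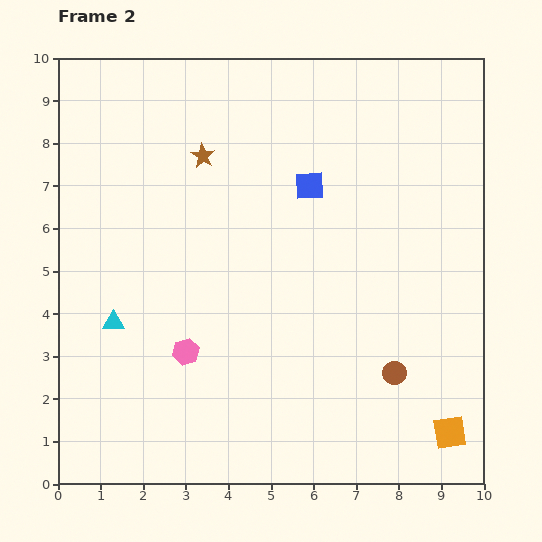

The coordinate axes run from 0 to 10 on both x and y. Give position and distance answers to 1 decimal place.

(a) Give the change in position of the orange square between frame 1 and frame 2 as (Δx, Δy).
(-0.2, 0.5)

The orange square was at (9.4, 0.7) in frame 1 and (9.2, 1.2) in frame 2.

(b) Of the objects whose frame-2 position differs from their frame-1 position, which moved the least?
the orange square

(moved 0.5)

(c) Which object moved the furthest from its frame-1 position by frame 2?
the cyan triangle

(moved 3.7; next 3.4)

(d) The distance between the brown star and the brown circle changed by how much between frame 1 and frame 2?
-0.7

Distance in frame 1: 7.5. Distance in frame 2: 6.8.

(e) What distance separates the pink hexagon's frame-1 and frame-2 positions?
3.4

The pink hexagon moved from (6.4, 3.1) to (3.0, 3.1), a distance of √(3.4² + 0.0²) ≈ 3.4.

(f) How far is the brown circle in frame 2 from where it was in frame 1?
1.0

The brown circle moved from (7.8, 1.6) to (7.9, 2.6), a distance of √(0.1² + 1.0²) ≈ 1.0.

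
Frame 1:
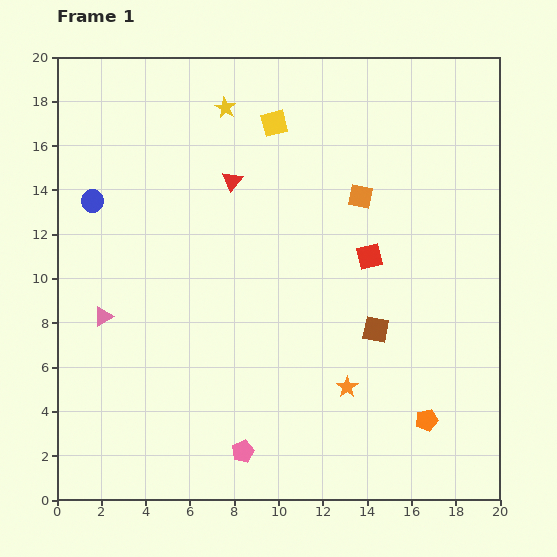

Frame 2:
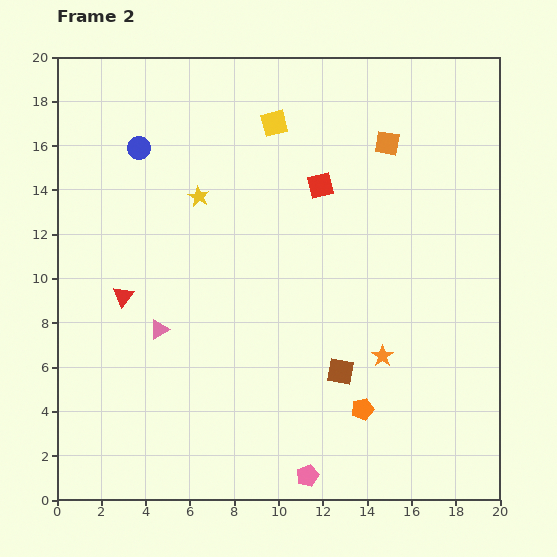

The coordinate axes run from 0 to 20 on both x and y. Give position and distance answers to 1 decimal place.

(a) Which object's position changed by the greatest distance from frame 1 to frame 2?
the red triangle

(moved 7.1; next 4.2)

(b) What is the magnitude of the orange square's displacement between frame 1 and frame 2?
2.7

The orange square moved from (13.7, 13.7) to (14.9, 16.1), a distance of √(1.2² + 2.4²) ≈ 2.7.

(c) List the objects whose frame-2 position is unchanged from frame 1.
the yellow square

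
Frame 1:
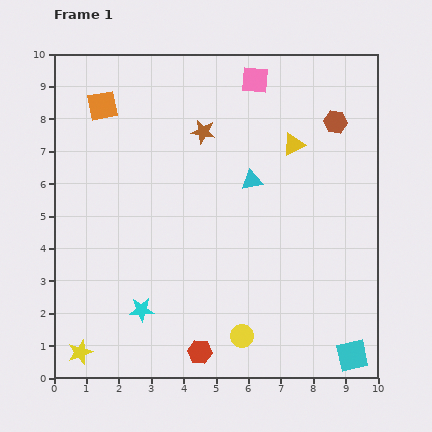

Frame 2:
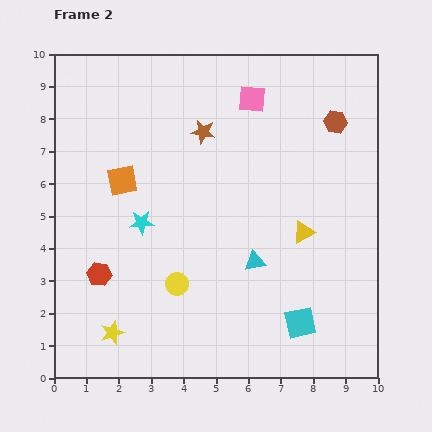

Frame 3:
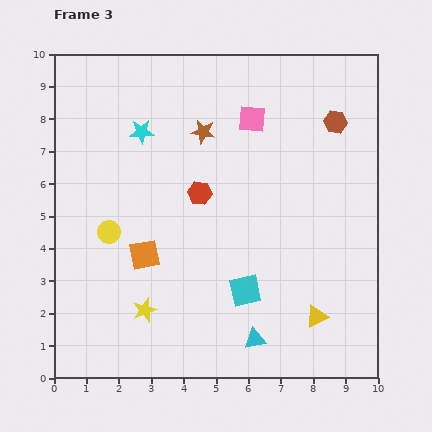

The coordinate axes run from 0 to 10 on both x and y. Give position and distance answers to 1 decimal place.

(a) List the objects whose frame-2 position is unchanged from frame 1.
the brown hexagon, the brown star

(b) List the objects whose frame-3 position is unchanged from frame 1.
the brown hexagon, the brown star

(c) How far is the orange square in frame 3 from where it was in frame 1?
4.8

The orange square moved from (1.5, 8.4) to (2.8, 3.8), a distance of √(1.3² + 4.6²) ≈ 4.8.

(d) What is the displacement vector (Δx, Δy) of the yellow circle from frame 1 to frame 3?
(-4.1, 3.2)

The yellow circle was at (5.8, 1.3) in frame 1 and (1.7, 4.5) in frame 3.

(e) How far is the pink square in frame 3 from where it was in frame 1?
1.2

The pink square moved from (6.2, 9.2) to (6.1, 8.0), a distance of √(0.1² + 1.2²) ≈ 1.2.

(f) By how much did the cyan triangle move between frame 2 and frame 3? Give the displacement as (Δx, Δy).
(0.0, -2.4)

The cyan triangle was at (6.2, 3.6) in frame 2 and (6.2, 1.2) in frame 3.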